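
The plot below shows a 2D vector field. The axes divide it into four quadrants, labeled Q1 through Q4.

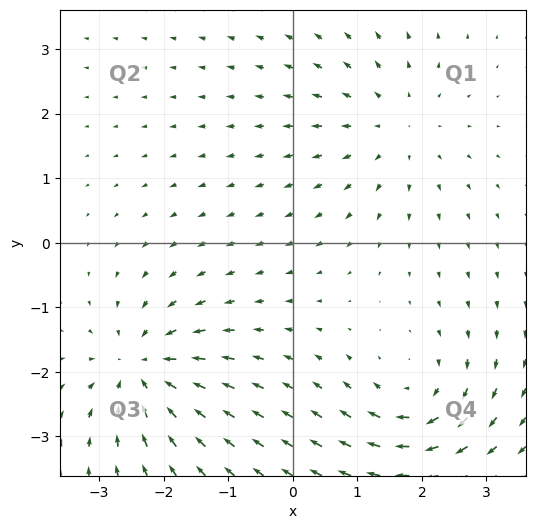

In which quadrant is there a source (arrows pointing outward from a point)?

Q1

The source sits at approximately (1.6, 1.8), which lies in quadrant Q1. The divergence there is about +2, positive as expected for a source.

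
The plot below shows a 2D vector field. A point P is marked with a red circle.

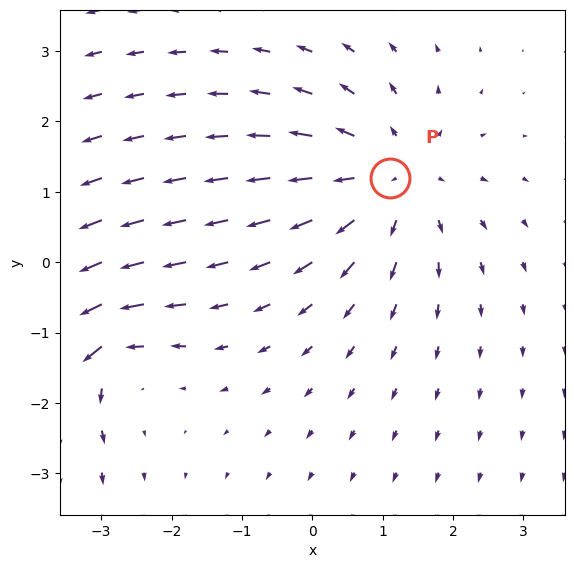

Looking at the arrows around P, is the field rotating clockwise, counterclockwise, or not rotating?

Near P at (1.1, 1.2) the arrows show no circulation. The curl there is ≈0.

not rotating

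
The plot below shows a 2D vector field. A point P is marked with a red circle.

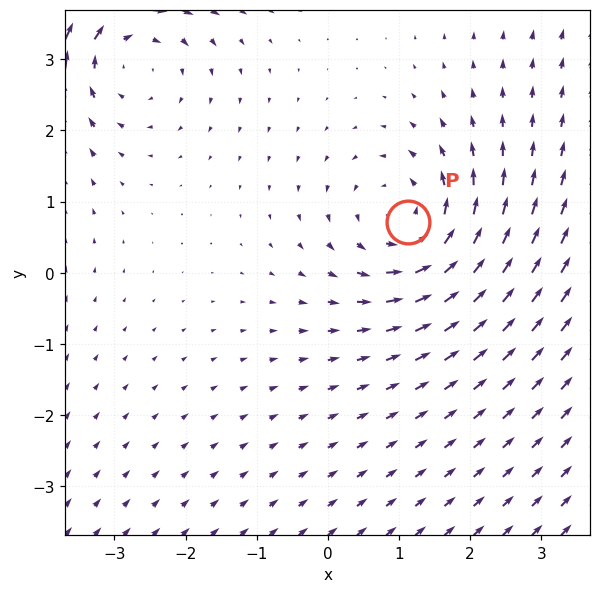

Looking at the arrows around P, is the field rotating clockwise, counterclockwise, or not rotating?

counterclockwise

Near P at (1.1, 0.7) the arrows circulate counterclockwise. The curl (z-component) there is about +3; positive curl means counterclockwise rotation.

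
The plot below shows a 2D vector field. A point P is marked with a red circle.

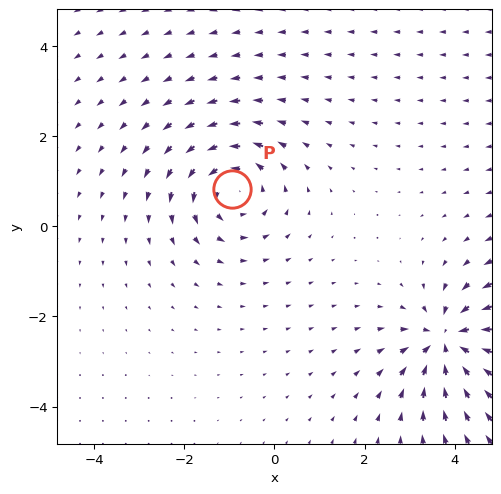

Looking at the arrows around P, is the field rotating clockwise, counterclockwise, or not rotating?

Near P at (-1.0, 0.8) the arrows circulate counterclockwise. The curl (z-component) there is about +4; positive curl means counterclockwise rotation.

counterclockwise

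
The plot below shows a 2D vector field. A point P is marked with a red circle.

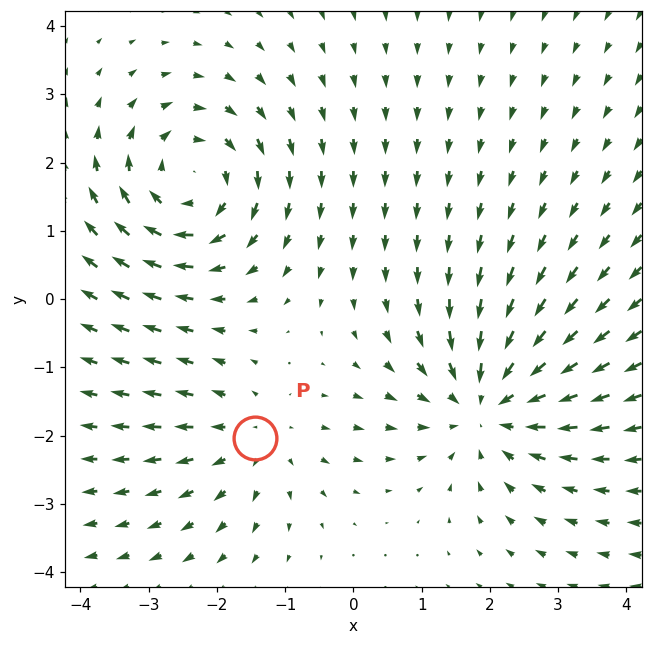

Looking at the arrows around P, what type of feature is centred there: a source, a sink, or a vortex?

source

At P (-1.4, -2.0) the arrows spread outward. Divergence about +2, curl ≈0 — positive divergence with near-zero curl is a source.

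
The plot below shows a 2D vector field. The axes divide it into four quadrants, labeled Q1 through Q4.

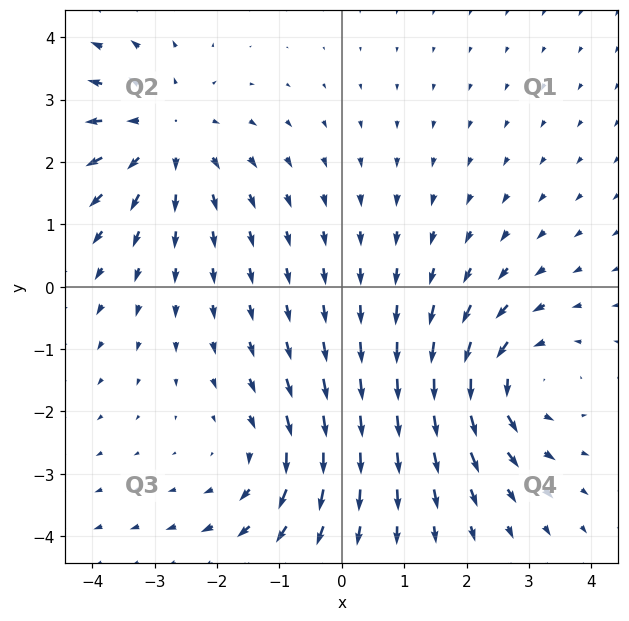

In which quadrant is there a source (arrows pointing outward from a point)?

The source sits at approximately (-2.8, 2.4), which lies in quadrant Q2. The divergence there is about +4, positive as expected for a source.

Q2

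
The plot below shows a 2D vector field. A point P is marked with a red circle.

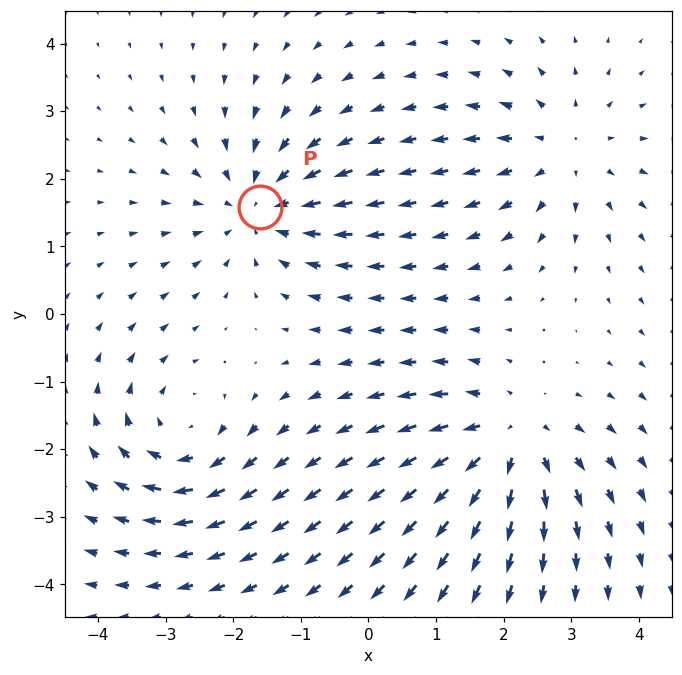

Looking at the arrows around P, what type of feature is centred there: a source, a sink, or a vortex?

sink

At P (-1.6, 1.6) the arrows converge inward. Divergence about -4, curl ≈0 — negative divergence with near-zero curl is a sink.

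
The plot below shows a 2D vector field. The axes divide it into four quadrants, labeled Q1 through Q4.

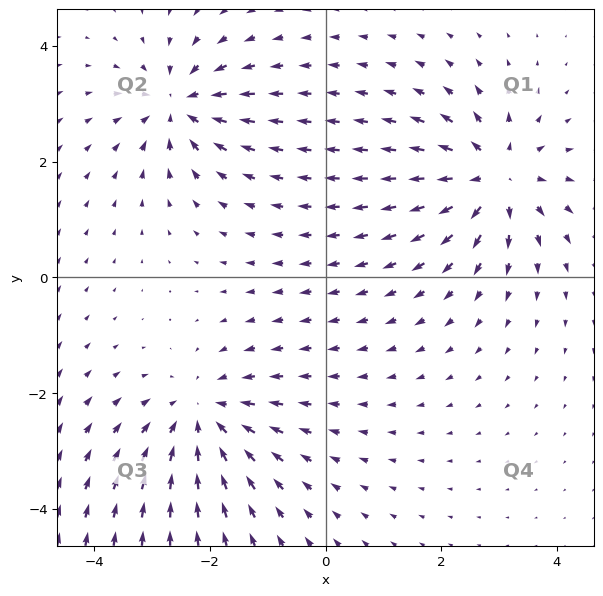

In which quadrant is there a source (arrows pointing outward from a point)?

The source sits at approximately (2.9, 1.7), which lies in quadrant Q1. The divergence there is about +5, positive as expected for a source.

Q1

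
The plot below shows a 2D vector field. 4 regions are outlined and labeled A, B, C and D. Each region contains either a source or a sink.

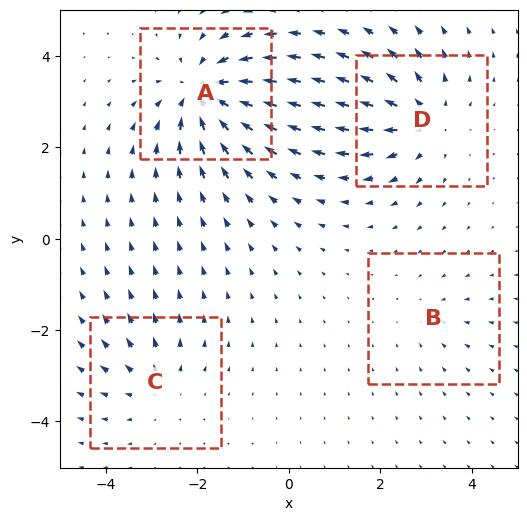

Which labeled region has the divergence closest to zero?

B

Divergence at each region's feature centre — A: about -7, B: about -2, C: about +3, D: about +5. Region B is closest to zero.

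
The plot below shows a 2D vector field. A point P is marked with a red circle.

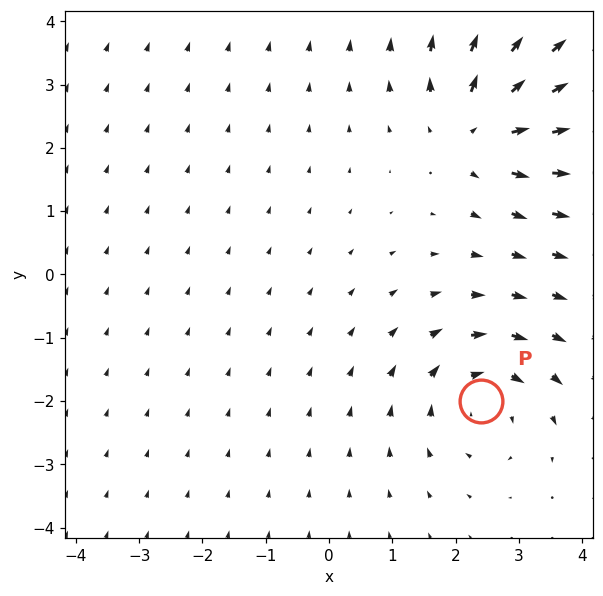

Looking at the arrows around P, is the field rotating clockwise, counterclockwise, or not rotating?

Near P at (2.4, -2.0) the arrows circulate clockwise. The curl (z-component) there is about -3; negative curl means clockwise rotation.

clockwise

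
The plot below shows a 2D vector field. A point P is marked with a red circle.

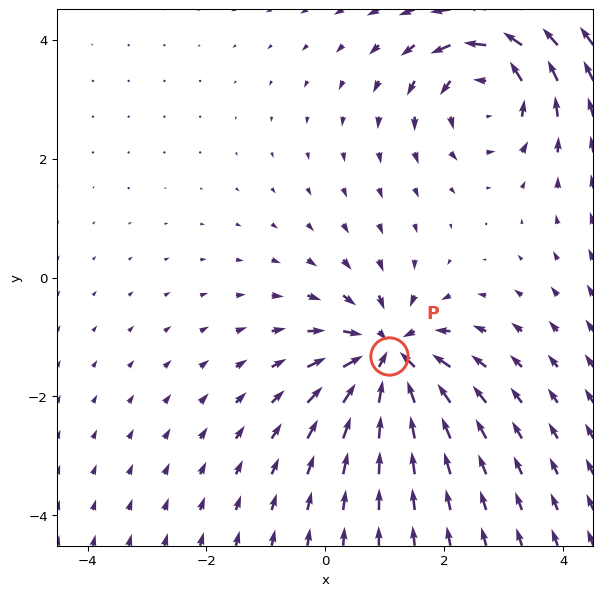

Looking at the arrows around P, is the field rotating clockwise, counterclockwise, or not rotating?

Near P at (1.1, -1.3) the arrows show no circulation. The curl there is ≈0.

not rotating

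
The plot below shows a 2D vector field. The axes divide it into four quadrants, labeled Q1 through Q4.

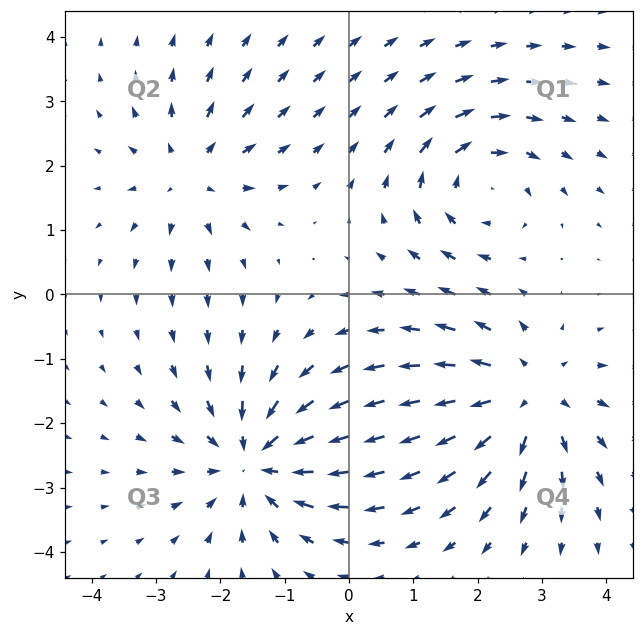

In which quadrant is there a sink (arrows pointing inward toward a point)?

The sink sits at approximately (-1.4, -2.6), which lies in quadrant Q3. The divergence there is about -5, negative as expected for a sink.

Q3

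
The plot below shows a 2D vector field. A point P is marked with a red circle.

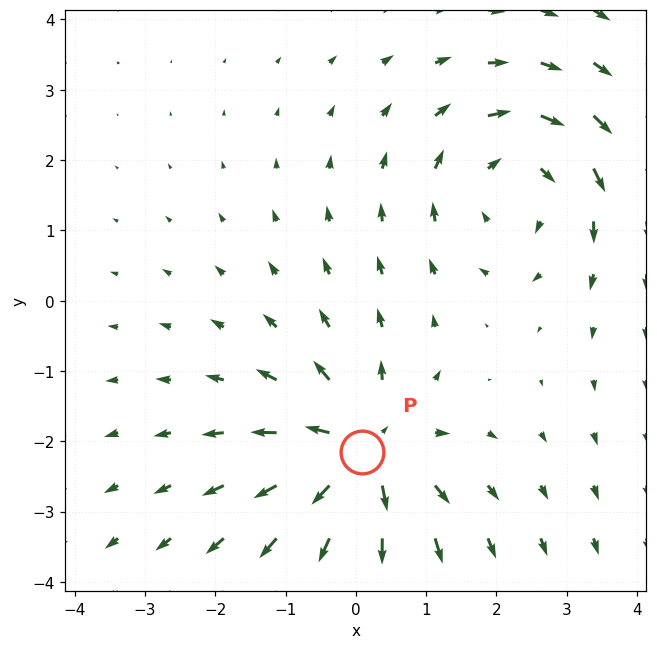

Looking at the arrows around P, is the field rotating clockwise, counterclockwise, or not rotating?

Near P at (0.1, -2.2) the arrows show no circulation. The curl there is ≈0.

not rotating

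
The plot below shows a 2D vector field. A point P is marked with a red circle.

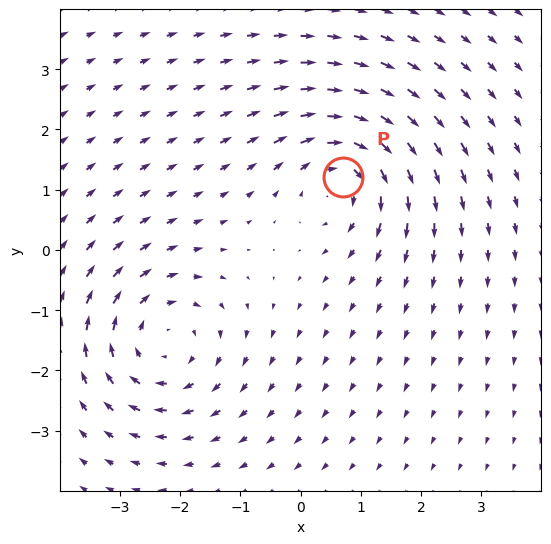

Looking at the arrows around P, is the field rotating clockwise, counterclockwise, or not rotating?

clockwise

Near P at (0.7, 1.2) the arrows circulate clockwise. The curl (z-component) there is about -4; negative curl means clockwise rotation.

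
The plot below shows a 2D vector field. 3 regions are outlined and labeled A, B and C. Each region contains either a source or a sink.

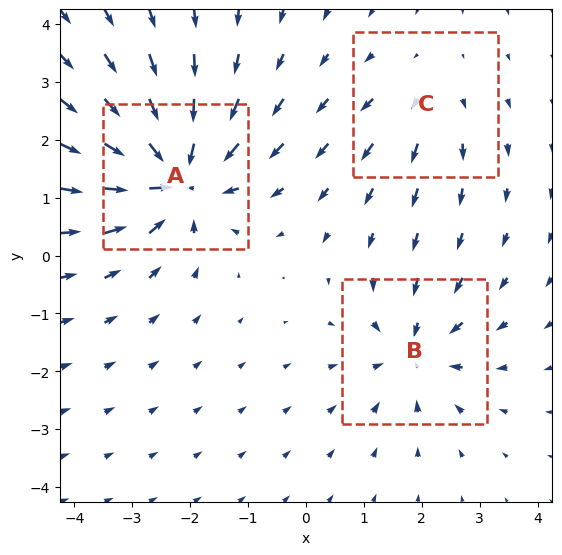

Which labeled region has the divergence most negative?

A

Divergence at each region's feature centre — A: about -6, B: about -3, C: about +2. Region A is most negative.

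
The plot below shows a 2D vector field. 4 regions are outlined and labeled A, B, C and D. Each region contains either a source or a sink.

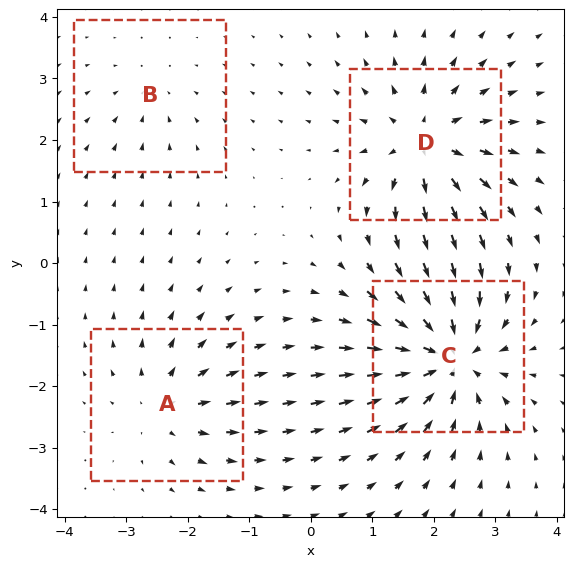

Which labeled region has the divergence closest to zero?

B

Divergence at each region's feature centre — A: about +4, B: about -3, C: about -8, D: about +7. Region B is closest to zero.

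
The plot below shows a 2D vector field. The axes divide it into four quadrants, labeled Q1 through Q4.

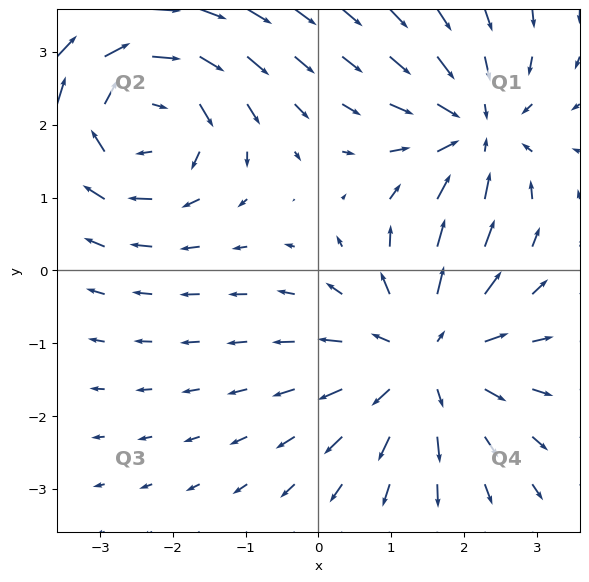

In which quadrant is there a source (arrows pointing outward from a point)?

The source sits at approximately (1.5, -1.2), which lies in quadrant Q4. The divergence there is about +4, positive as expected for a source.

Q4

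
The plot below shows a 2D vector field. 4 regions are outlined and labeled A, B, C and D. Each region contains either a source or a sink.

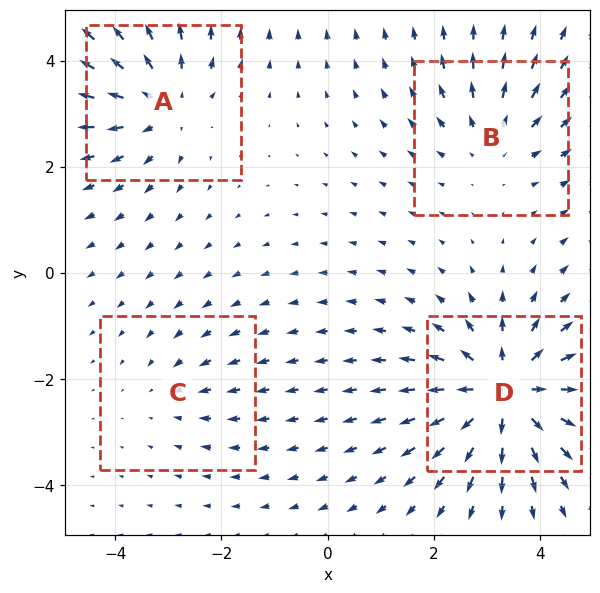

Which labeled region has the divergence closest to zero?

Divergence at each region's feature centre — A: about +4, B: about +3, C: about -2, D: about +7. Region C is closest to zero.

C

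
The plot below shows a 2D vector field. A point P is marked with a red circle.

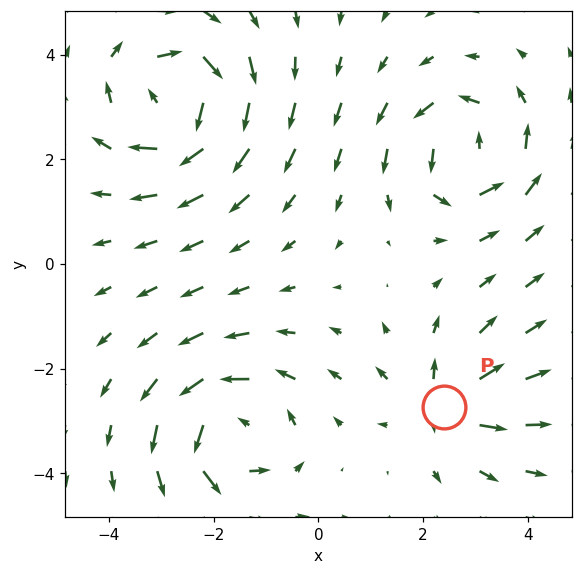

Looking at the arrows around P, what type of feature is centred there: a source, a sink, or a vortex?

source

At P (2.4, -2.7) the arrows spread outward. Divergence about +4, curl ≈0 — positive divergence with near-zero curl is a source.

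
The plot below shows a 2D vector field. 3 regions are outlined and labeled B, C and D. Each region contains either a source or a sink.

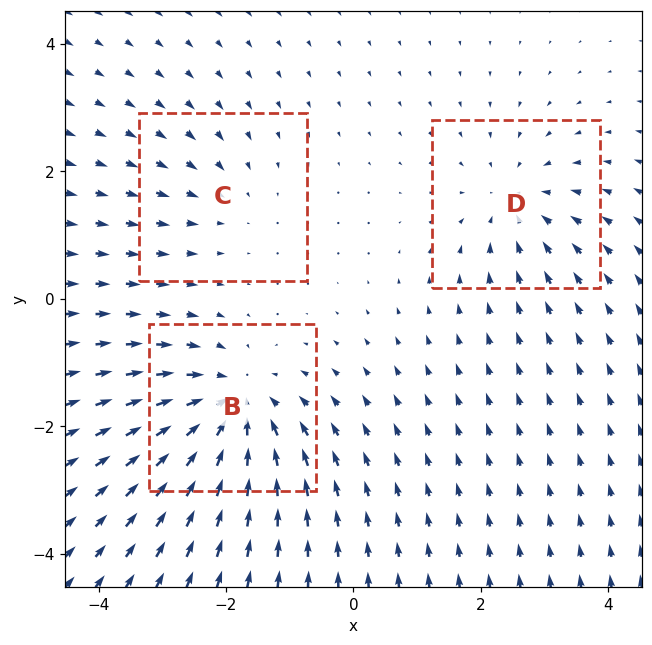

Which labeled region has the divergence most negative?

Divergence at each region's feature centre — B: about -5, C: about -2, D: about -3. Region B is most negative.

B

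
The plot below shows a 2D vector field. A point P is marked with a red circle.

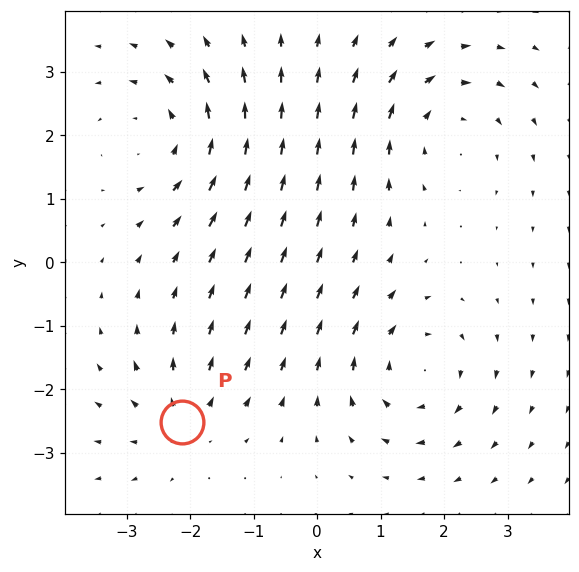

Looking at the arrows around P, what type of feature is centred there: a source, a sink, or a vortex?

At P (-2.1, -2.5) the arrows spread outward. Divergence about +3, curl ≈0 — positive divergence with near-zero curl is a source.

source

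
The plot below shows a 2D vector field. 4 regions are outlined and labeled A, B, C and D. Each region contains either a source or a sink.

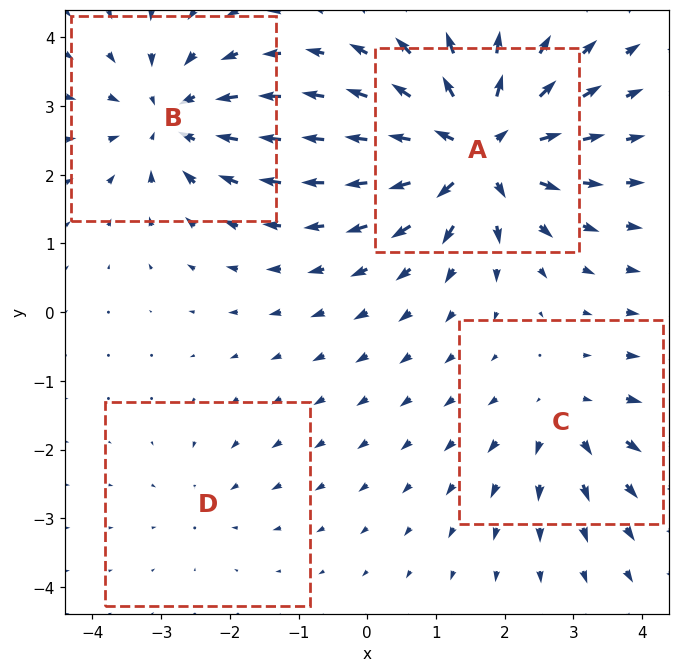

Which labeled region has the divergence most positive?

A

Divergence at each region's feature centre — A: about +8, B: about -5, C: about +4, D: about -2. Region A is most positive.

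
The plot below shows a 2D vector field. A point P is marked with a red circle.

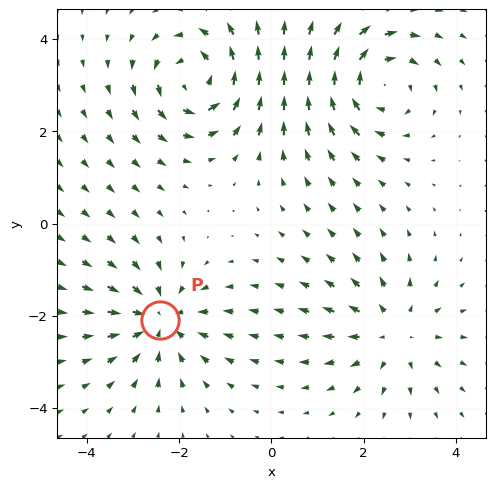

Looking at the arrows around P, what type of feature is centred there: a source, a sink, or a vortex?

sink

At P (-2.4, -2.1) the arrows converge inward. Divergence about -4, curl ≈0 — negative divergence with near-zero curl is a sink.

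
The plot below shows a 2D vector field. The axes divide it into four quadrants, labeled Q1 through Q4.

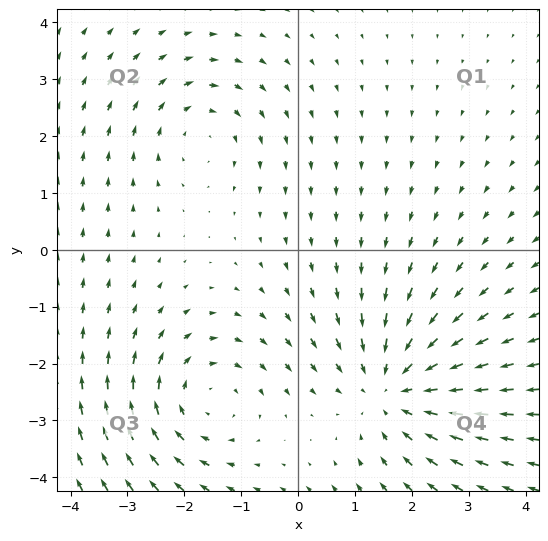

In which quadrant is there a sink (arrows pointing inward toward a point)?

Q4

The sink sits at approximately (1.7, -2.4), which lies in quadrant Q4. The divergence there is about -4, negative as expected for a sink.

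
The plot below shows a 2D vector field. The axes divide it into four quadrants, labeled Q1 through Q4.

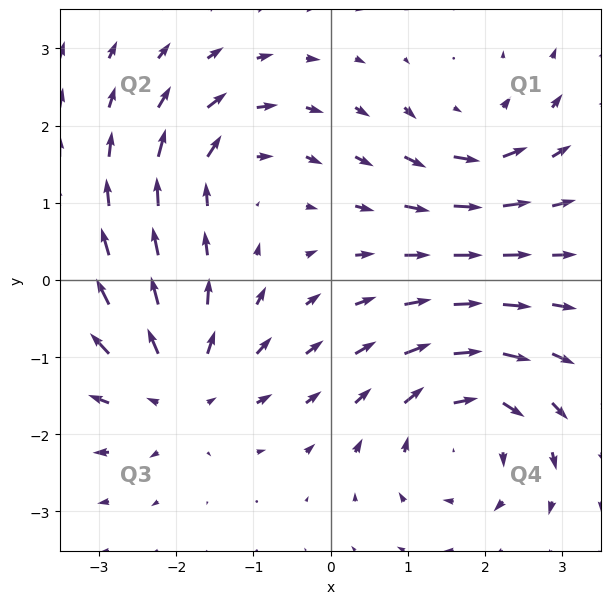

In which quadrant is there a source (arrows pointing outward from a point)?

The source sits at approximately (-2.0, -1.4), which lies in quadrant Q3. The divergence there is about +5, positive as expected for a source.

Q3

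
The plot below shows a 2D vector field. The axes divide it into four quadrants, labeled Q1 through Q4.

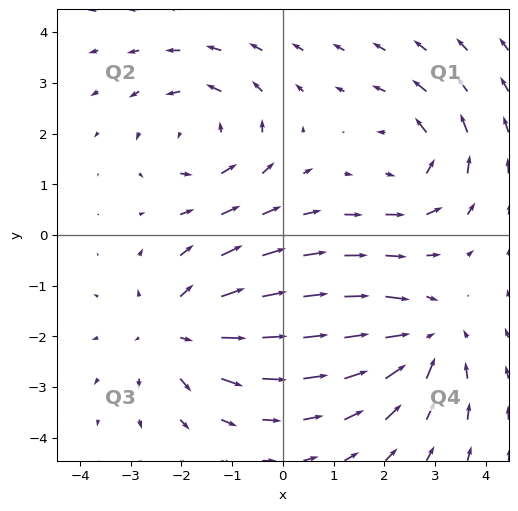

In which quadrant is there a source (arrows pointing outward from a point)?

The source sits at approximately (-2.1, -1.9), which lies in quadrant Q3. The divergence there is about +4, positive as expected for a source.

Q3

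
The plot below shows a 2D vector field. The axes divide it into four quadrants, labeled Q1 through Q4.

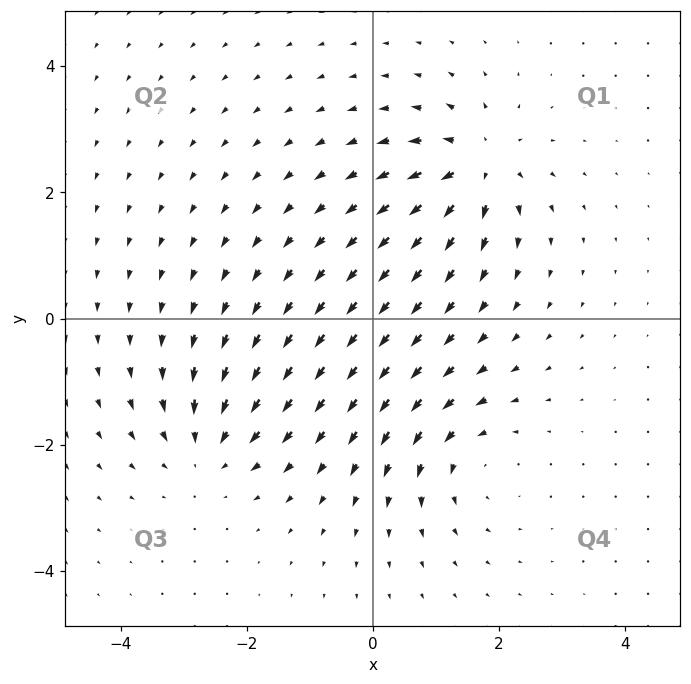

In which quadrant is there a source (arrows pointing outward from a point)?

Q1

The source sits at approximately (1.7, 2.4), which lies in quadrant Q1. The divergence there is about +4, positive as expected for a source.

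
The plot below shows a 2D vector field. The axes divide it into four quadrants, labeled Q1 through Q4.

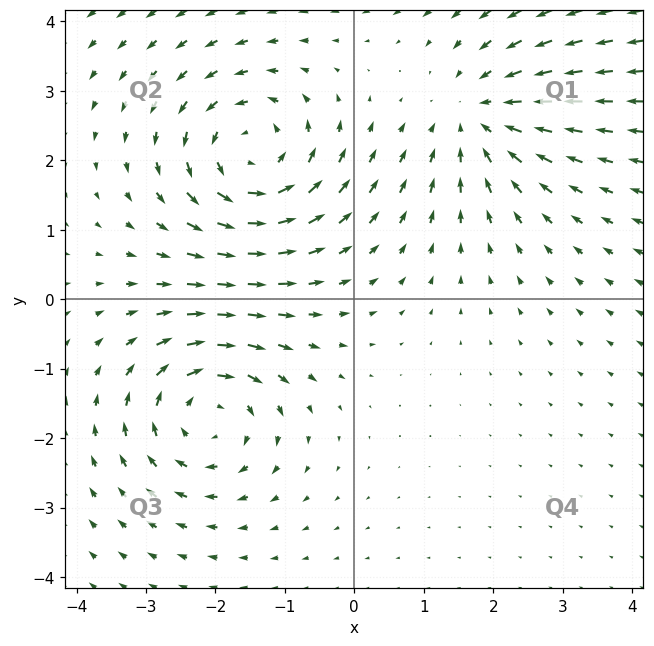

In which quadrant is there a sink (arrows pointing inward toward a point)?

Q1

The sink sits at approximately (1.8, 2.6), which lies in quadrant Q1. The divergence there is about -4, negative as expected for a sink.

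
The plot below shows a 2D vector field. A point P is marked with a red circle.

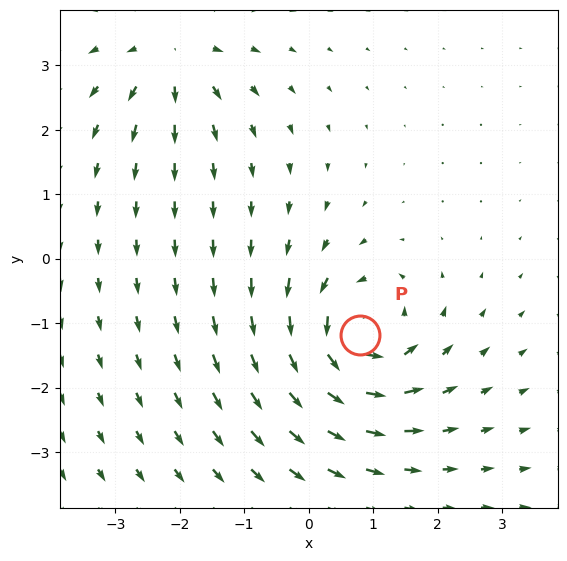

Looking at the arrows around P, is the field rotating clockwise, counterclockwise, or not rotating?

Near P at (0.8, -1.2) the arrows circulate counterclockwise. The curl (z-component) there is about +5; positive curl means counterclockwise rotation.

counterclockwise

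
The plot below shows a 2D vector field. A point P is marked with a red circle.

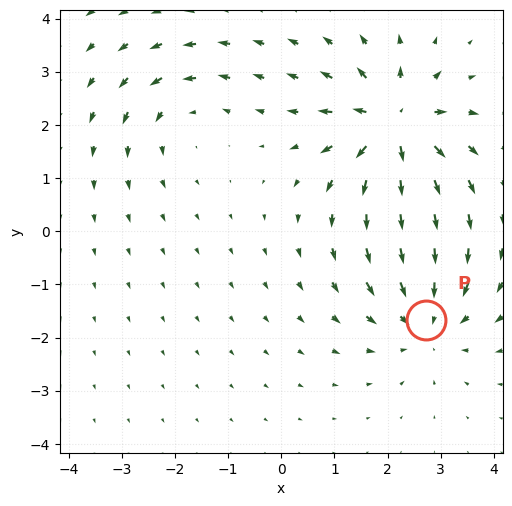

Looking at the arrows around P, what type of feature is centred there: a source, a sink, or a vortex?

At P (2.7, -1.7) the arrows converge inward. Divergence about -3, curl ≈0 — negative divergence with near-zero curl is a sink.

sink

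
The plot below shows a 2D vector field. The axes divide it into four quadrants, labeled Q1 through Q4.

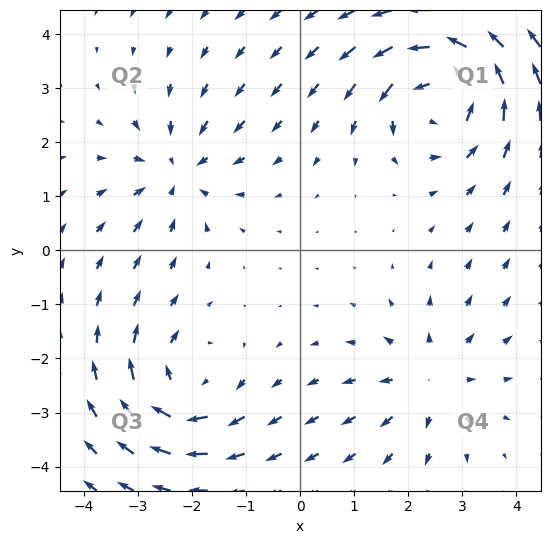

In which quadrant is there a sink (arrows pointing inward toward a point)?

The sink sits at approximately (-2.3, 1.5), which lies in quadrant Q2. The divergence there is about -3, negative as expected for a sink.

Q2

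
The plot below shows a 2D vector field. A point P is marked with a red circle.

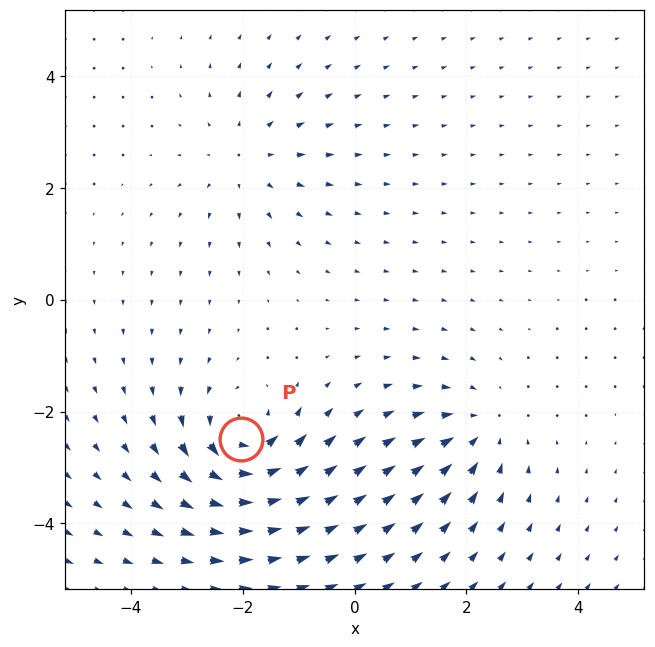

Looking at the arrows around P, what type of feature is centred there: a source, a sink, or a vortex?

vortex

At P (-2.0, -2.5) the arrows circulate counterclockwise. Divergence ≈0, curl about +5 — near-zero divergence with nonzero curl is a vortex.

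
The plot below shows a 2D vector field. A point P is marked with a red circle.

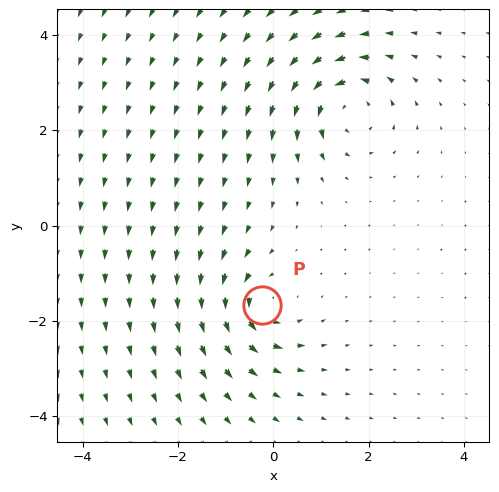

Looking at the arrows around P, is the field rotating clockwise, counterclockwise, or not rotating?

counterclockwise

Near P at (-0.2, -1.7) the arrows circulate counterclockwise. The curl (z-component) there is about +5; positive curl means counterclockwise rotation.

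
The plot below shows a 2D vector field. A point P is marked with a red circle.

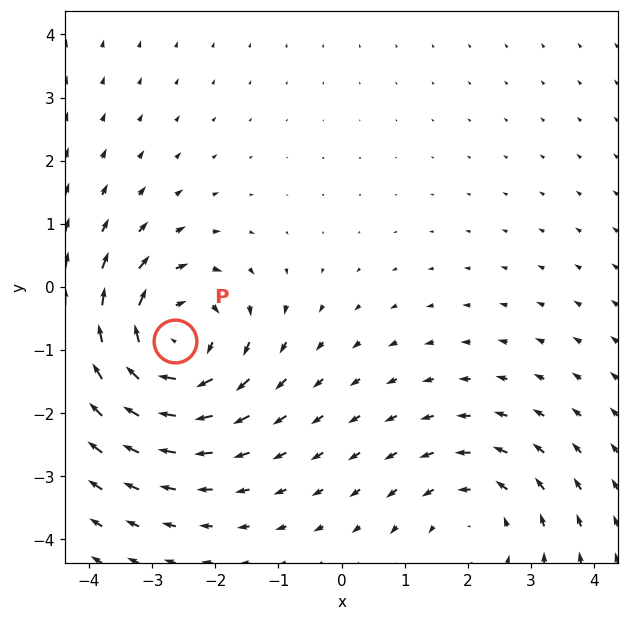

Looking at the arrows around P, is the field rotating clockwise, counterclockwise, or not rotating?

Near P at (-2.6, -0.9) the arrows circulate clockwise. The curl (z-component) there is about -5; negative curl means clockwise rotation.

clockwise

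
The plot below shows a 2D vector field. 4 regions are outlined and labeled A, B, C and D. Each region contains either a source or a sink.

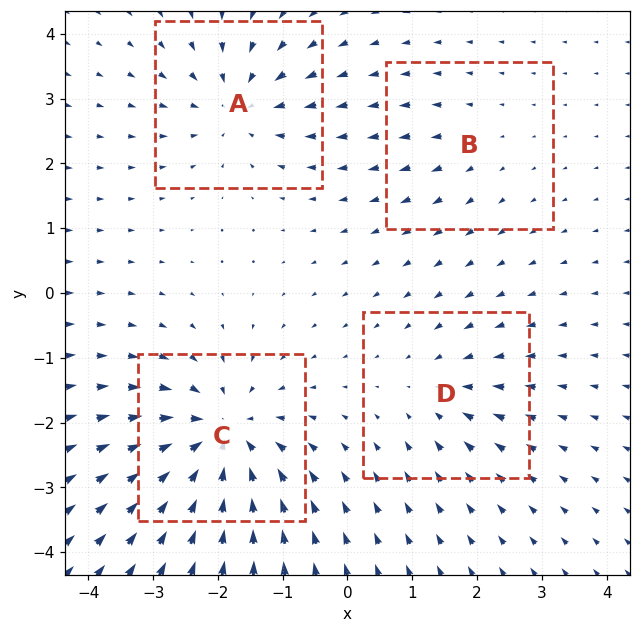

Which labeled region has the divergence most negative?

Divergence at each region's feature centre — A: about -5, B: about +2, C: about -8, D: about -3. Region C is most negative.

C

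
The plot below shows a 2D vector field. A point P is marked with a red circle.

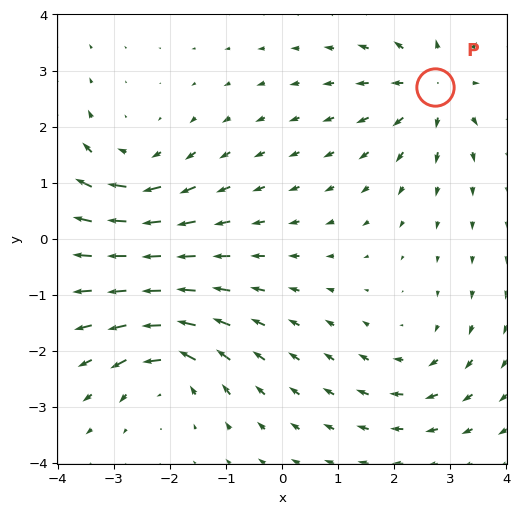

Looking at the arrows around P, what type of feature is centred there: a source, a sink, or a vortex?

source

At P (2.7, 2.7) the arrows spread outward. Divergence about +5, curl ≈0 — positive divergence with near-zero curl is a source.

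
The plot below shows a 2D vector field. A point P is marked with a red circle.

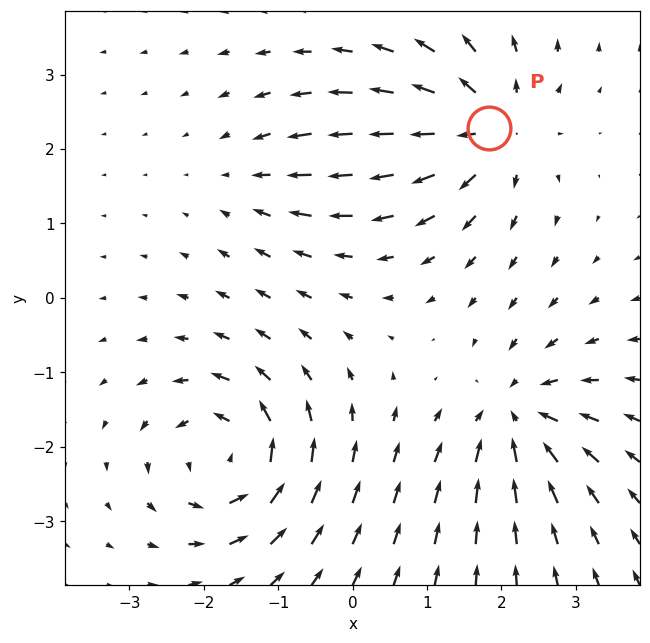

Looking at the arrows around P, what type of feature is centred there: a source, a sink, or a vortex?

source

At P (1.8, 2.3) the arrows spread outward. Divergence about +6, curl ≈0 — positive divergence with near-zero curl is a source.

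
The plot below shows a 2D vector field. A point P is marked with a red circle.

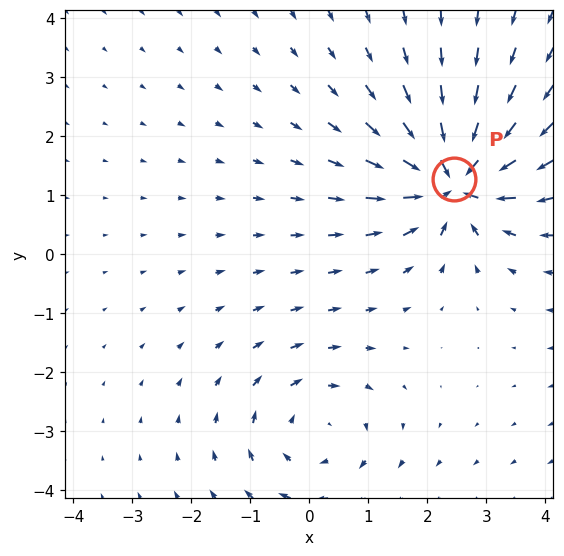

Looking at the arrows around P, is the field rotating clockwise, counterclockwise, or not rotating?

Near P at (2.4, 1.3) the arrows show no circulation. The curl there is ≈0.

not rotating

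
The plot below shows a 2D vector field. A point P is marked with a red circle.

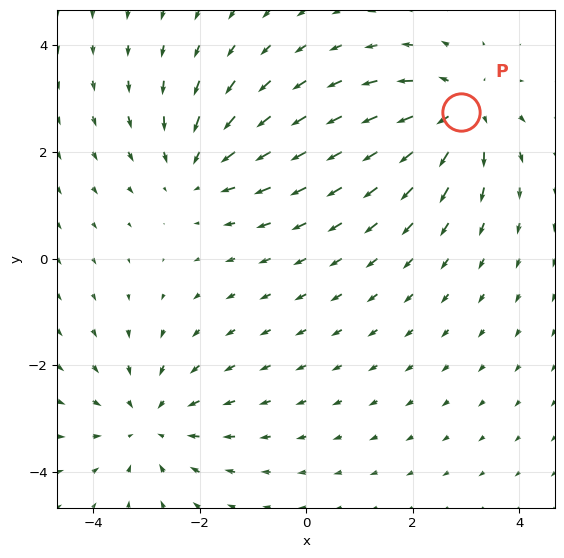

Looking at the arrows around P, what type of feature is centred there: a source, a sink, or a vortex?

source

At P (2.9, 2.7) the arrows spread outward. Divergence about +5, curl ≈0 — positive divergence with near-zero curl is a source.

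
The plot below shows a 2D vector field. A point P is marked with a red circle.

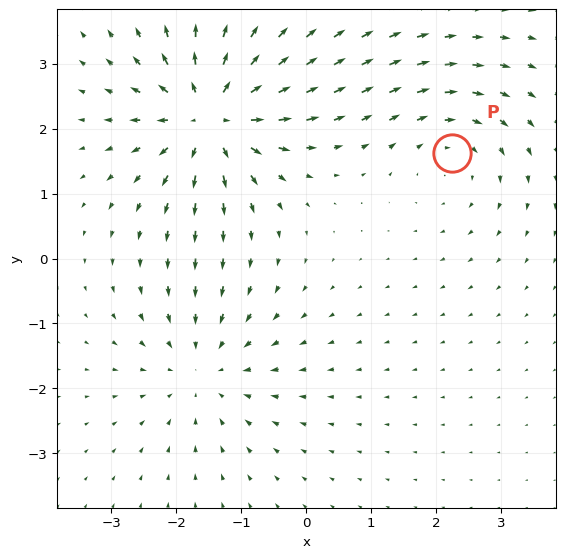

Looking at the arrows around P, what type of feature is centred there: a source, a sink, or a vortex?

At P (2.2, 1.6) the arrows circulate clockwise. Divergence ≈0, curl about -3 — near-zero divergence with nonzero curl is a vortex.

vortex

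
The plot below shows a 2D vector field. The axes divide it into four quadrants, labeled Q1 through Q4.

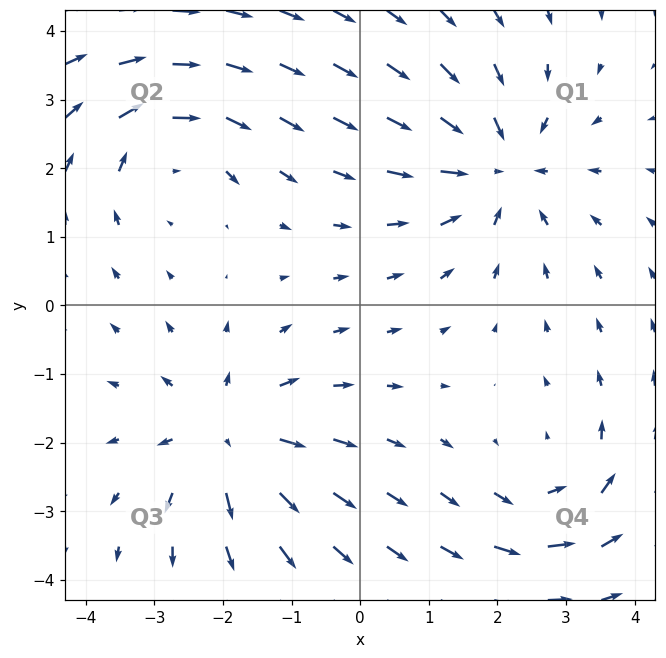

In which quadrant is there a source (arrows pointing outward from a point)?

Q3

The source sits at approximately (-1.9, -1.9), which lies in quadrant Q3. The divergence there is about +4, positive as expected for a source.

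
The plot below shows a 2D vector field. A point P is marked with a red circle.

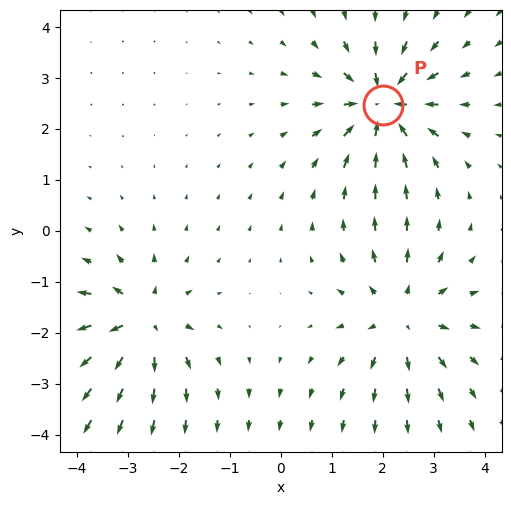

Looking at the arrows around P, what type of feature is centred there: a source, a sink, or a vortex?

At P (2.0, 2.5) the arrows converge inward. Divergence about -6, curl ≈0 — negative divergence with near-zero curl is a sink.

sink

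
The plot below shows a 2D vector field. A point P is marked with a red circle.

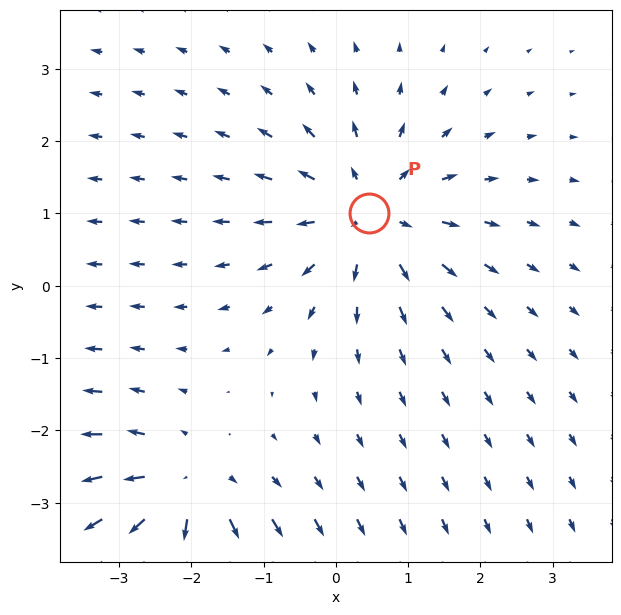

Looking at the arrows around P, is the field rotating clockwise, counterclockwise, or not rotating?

Near P at (0.5, 1.0) the arrows show no circulation. The curl there is ≈0.

not rotating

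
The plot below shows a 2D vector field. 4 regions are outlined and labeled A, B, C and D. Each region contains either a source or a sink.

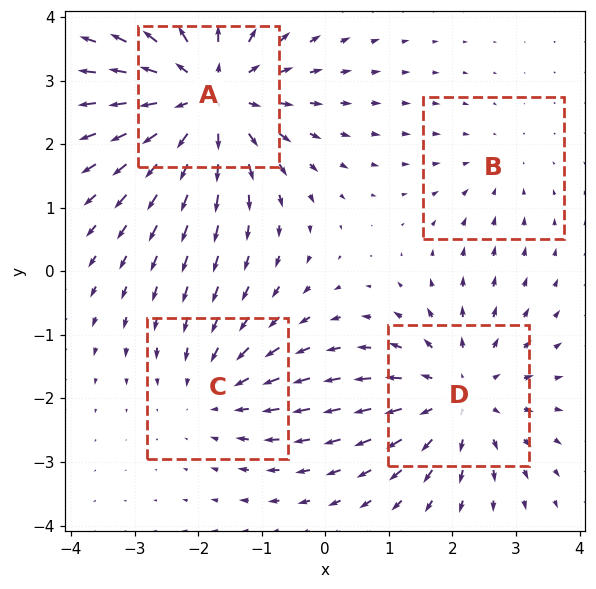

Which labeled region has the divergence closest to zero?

Divergence at each region's feature centre — A: about +5, B: about -2, C: about -3, D: about +4. Region B is closest to zero.

B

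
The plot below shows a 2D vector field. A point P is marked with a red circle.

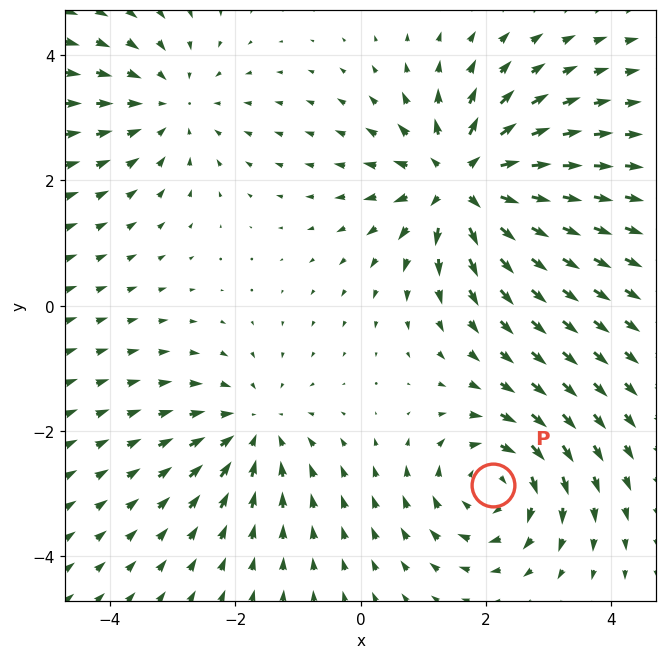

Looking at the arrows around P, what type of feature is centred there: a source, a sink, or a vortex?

vortex

At P (2.1, -2.9) the arrows circulate clockwise. Divergence ≈0, curl about -4 — near-zero divergence with nonzero curl is a vortex.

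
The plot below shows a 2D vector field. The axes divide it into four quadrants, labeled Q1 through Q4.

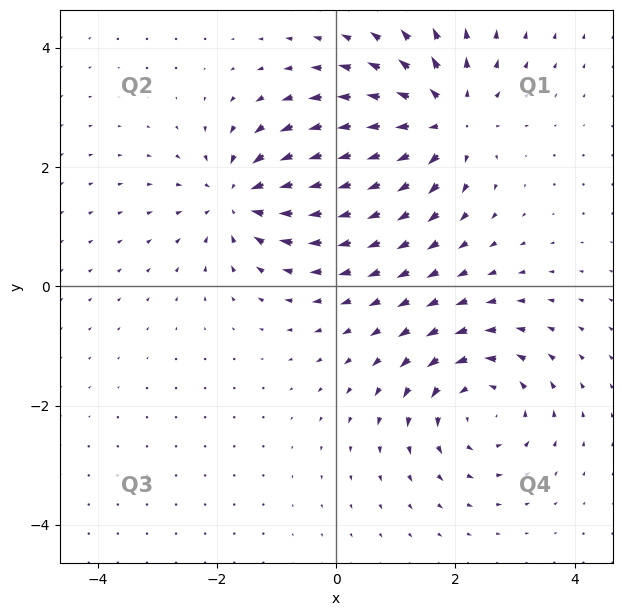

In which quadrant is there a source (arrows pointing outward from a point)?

Q1

The source sits at approximately (1.8, 2.8), which lies in quadrant Q1. The divergence there is about +4, positive as expected for a source.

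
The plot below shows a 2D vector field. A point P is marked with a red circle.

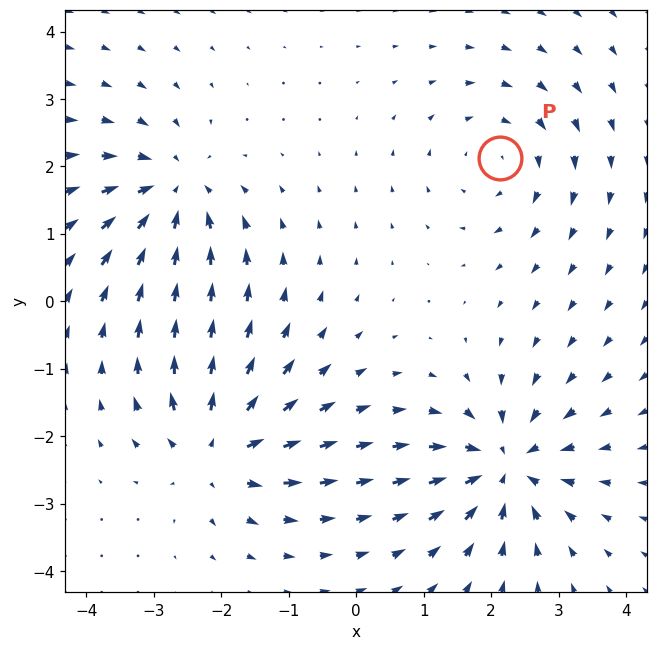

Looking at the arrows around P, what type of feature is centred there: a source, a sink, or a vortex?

At P (2.1, 2.1) the arrows circulate clockwise. Divergence ≈0, curl about -3 — near-zero divergence with nonzero curl is a vortex.

vortex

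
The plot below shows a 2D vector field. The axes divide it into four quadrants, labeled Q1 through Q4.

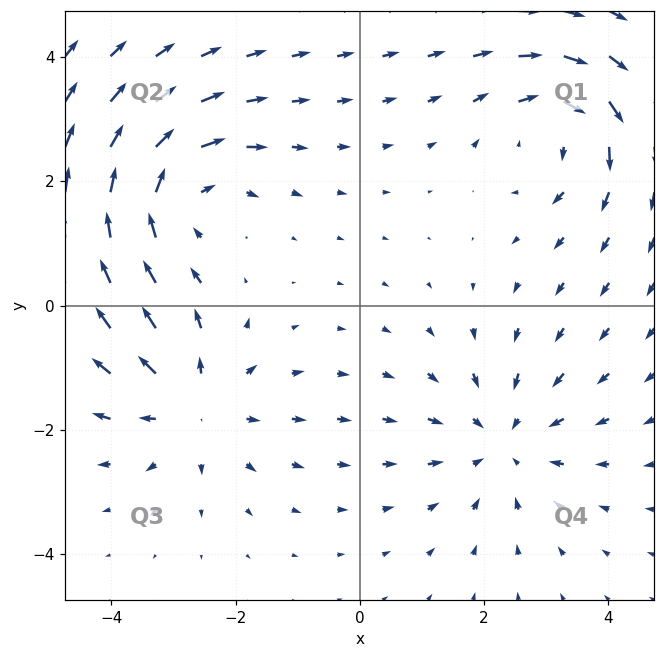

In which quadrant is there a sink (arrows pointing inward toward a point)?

The sink sits at approximately (2.3, -2.2), which lies in quadrant Q4. The divergence there is about -4, negative as expected for a sink.

Q4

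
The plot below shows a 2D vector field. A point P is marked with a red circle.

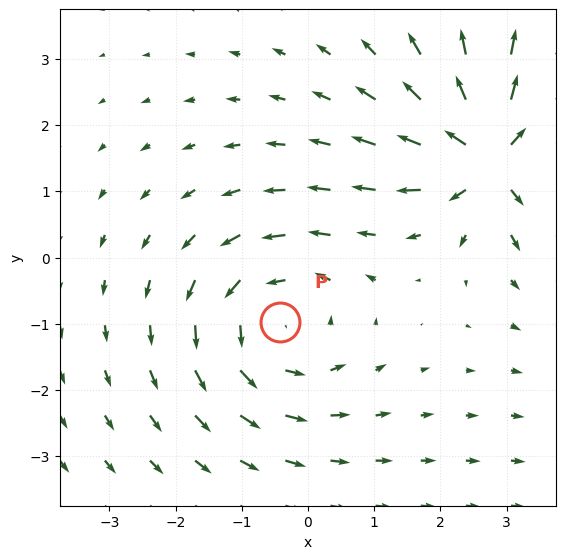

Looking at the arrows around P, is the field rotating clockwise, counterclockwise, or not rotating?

counterclockwise

Near P at (-0.4, -1.0) the arrows circulate counterclockwise. The curl (z-component) there is about +4; positive curl means counterclockwise rotation.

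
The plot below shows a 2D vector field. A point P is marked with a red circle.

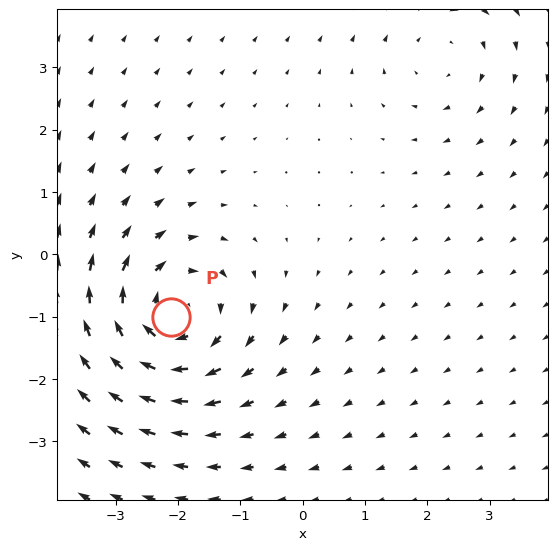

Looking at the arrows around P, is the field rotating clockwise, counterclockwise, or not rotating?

Near P at (-2.1, -1.0) the arrows circulate clockwise. The curl (z-component) there is about -5; negative curl means clockwise rotation.

clockwise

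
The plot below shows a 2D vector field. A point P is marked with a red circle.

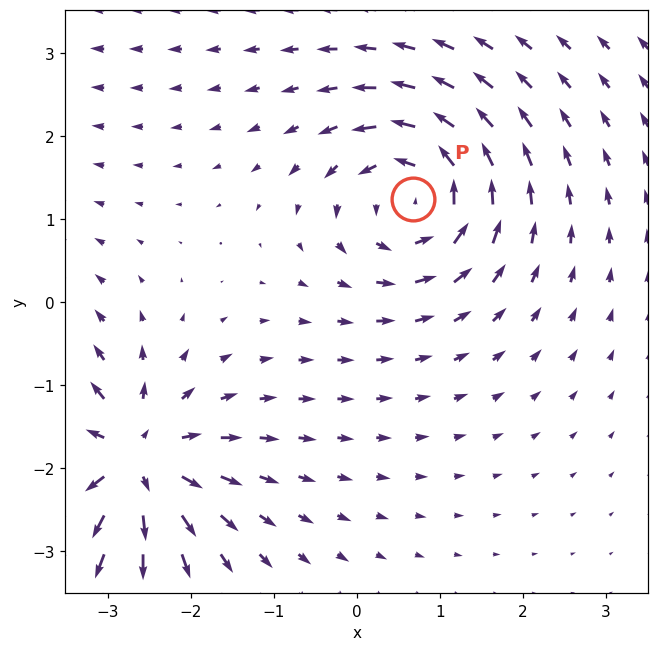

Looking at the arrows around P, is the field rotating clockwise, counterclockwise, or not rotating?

Near P at (0.7, 1.2) the arrows circulate counterclockwise. The curl (z-component) there is about +6; positive curl means counterclockwise rotation.

counterclockwise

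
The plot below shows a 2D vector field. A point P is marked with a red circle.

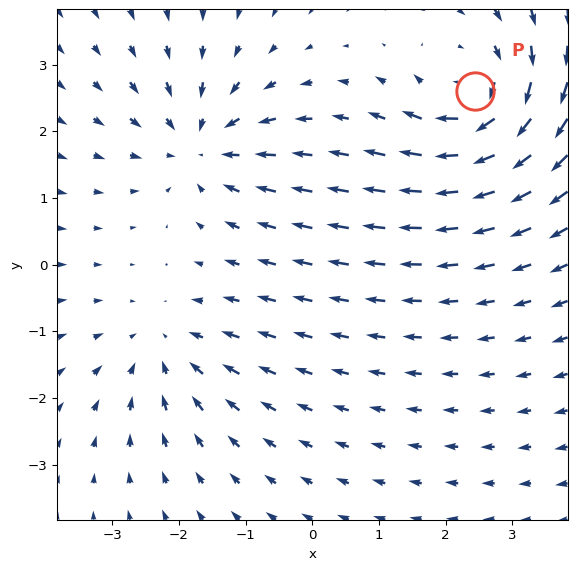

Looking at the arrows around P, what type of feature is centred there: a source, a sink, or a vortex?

At P (2.4, 2.6) the arrows circulate clockwise. Divergence ≈0, curl about -5 — near-zero divergence with nonzero curl is a vortex.

vortex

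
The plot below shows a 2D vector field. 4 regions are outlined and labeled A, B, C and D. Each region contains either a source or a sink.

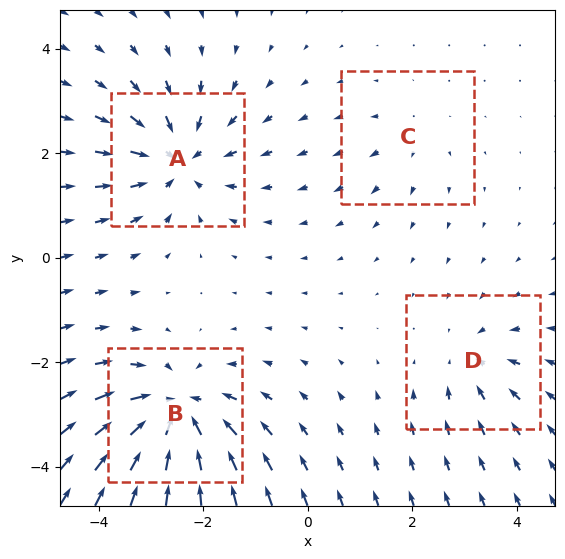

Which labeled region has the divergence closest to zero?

Divergence at each region's feature centre — A: about -6, B: about -7, C: about +2, D: about -3. Region C is closest to zero.

C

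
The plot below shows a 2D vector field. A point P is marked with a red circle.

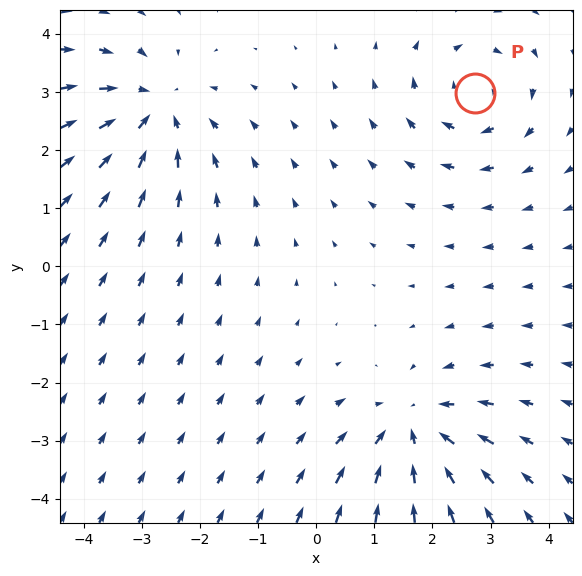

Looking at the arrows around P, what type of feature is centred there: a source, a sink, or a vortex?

vortex

At P (2.7, 3.0) the arrows circulate clockwise. Divergence ≈0, curl about -4 — near-zero divergence with nonzero curl is a vortex.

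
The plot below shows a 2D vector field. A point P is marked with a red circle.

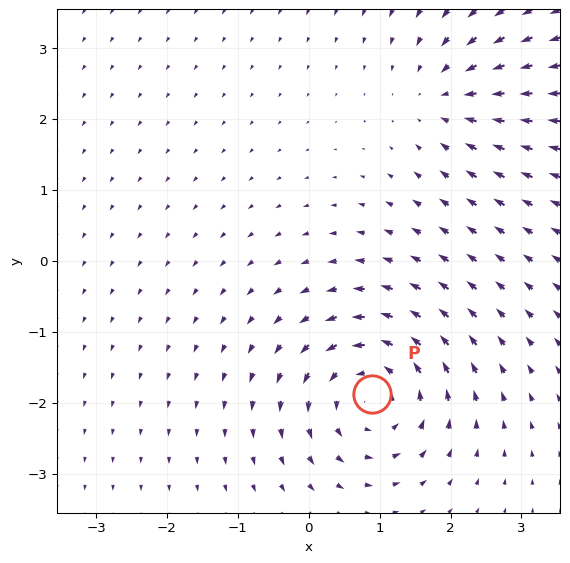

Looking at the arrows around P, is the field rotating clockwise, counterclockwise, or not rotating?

Near P at (0.9, -1.9) the arrows circulate counterclockwise. The curl (z-component) there is about +5; positive curl means counterclockwise rotation.

counterclockwise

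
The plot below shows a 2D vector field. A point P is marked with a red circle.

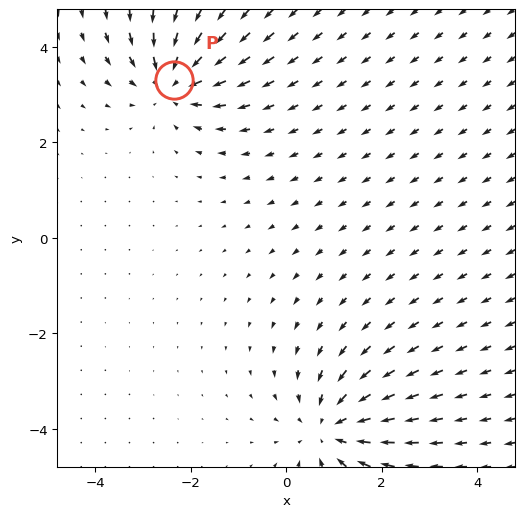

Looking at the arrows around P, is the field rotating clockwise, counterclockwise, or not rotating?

Near P at (-2.4, 3.3) the arrows show no circulation. The curl there is ≈0.

not rotating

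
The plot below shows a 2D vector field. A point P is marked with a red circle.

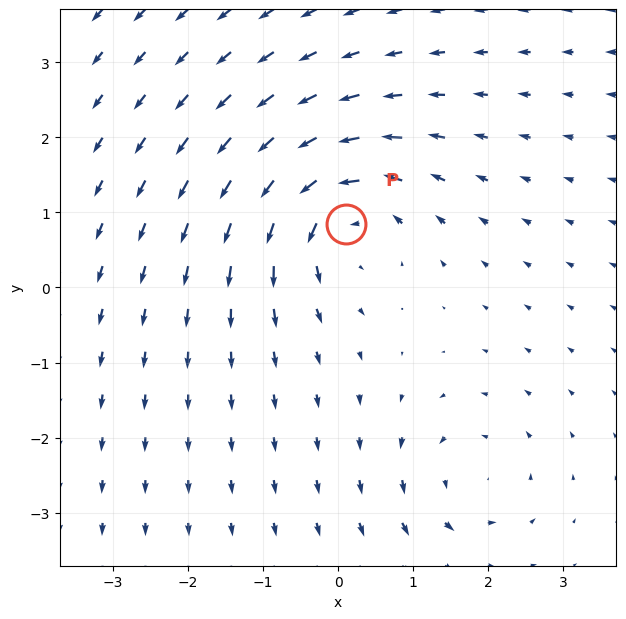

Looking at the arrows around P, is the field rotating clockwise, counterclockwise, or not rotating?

Near P at (0.1, 0.8) the arrows circulate counterclockwise. The curl (z-component) there is about +6; positive curl means counterclockwise rotation.

counterclockwise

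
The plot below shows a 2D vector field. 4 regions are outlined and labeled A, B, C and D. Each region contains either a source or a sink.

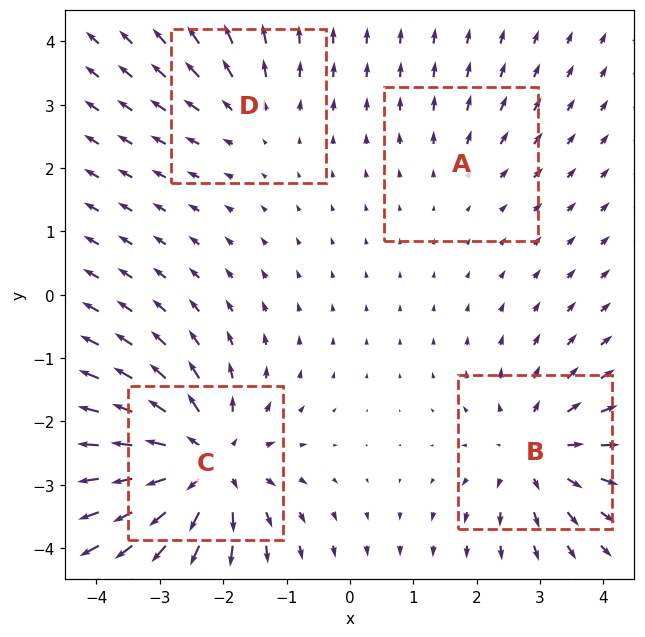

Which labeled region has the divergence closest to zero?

Divergence at each region's feature centre — A: about +2, B: about +5, C: about +8, D: about +3. Region A is closest to zero.

A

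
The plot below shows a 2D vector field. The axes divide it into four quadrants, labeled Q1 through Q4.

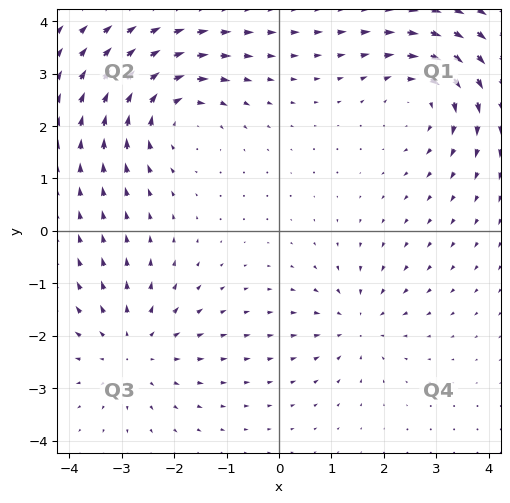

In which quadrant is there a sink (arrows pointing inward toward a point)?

Q4

The sink sits at approximately (1.5, -1.8), which lies in quadrant Q4. The divergence there is about -4, negative as expected for a sink.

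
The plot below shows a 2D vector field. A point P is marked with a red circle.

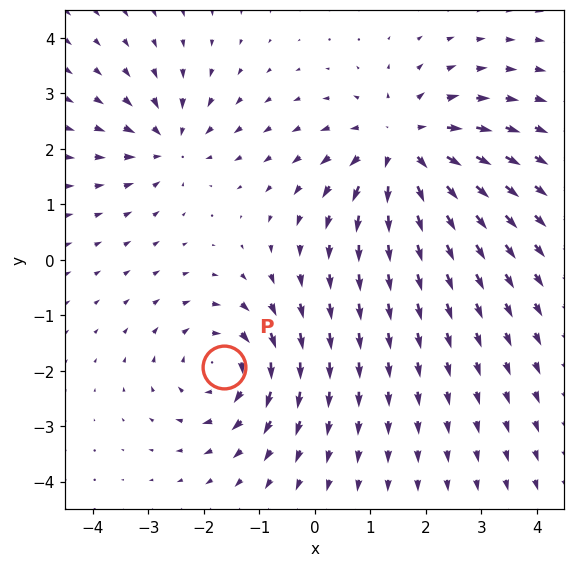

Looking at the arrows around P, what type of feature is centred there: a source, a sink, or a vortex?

vortex

At P (-1.6, -1.9) the arrows circulate clockwise. Divergence ≈0, curl about -4 — near-zero divergence with nonzero curl is a vortex.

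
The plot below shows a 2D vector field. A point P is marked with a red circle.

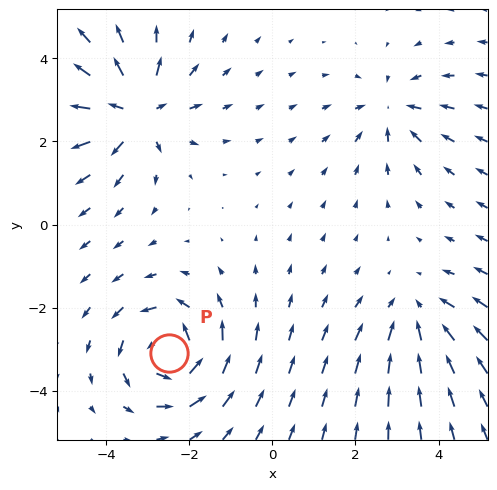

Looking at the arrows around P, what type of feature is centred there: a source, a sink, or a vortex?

vortex

At P (-2.5, -3.1) the arrows circulate counterclockwise. Divergence ≈0, curl about +6 — near-zero divergence with nonzero curl is a vortex.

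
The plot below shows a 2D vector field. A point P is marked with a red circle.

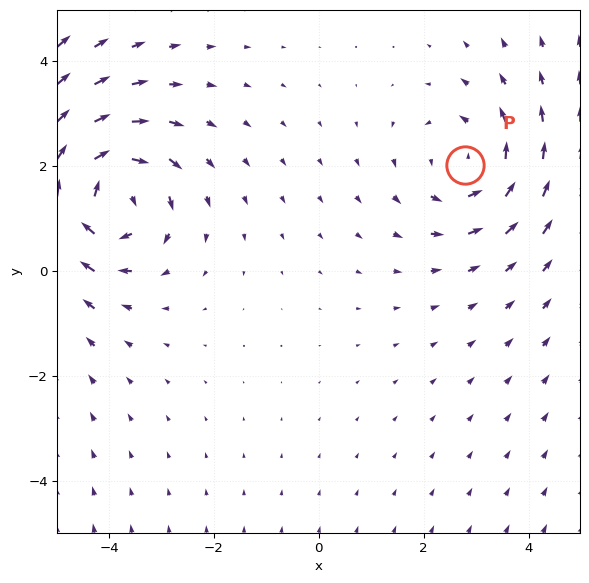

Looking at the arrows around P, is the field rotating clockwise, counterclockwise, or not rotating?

Near P at (2.8, 2.0) the arrows circulate counterclockwise. The curl (z-component) there is about +3; positive curl means counterclockwise rotation.

counterclockwise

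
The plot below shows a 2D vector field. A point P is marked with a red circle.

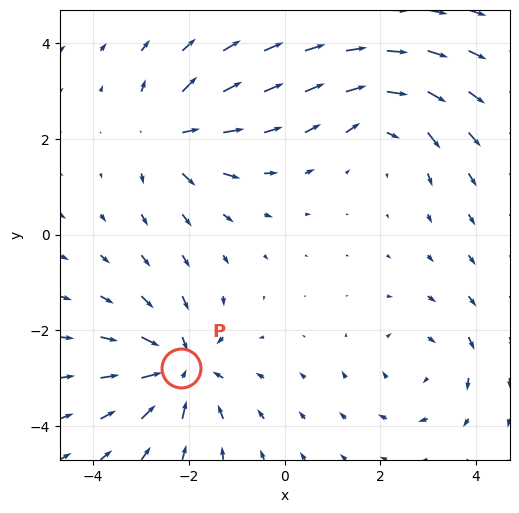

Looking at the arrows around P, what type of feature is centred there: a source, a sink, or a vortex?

At P (-2.2, -2.8) the arrows converge inward. Divergence about -5, curl ≈0 — negative divergence with near-zero curl is a sink.

sink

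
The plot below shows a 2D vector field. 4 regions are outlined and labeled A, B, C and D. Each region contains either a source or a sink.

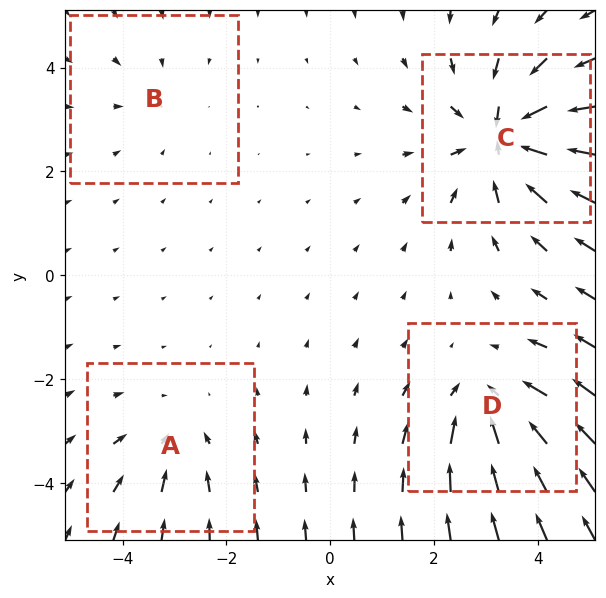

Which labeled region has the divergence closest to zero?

B

Divergence at each region's feature centre — A: about -3, B: about -2, C: about -7, D: about -5. Region B is closest to zero.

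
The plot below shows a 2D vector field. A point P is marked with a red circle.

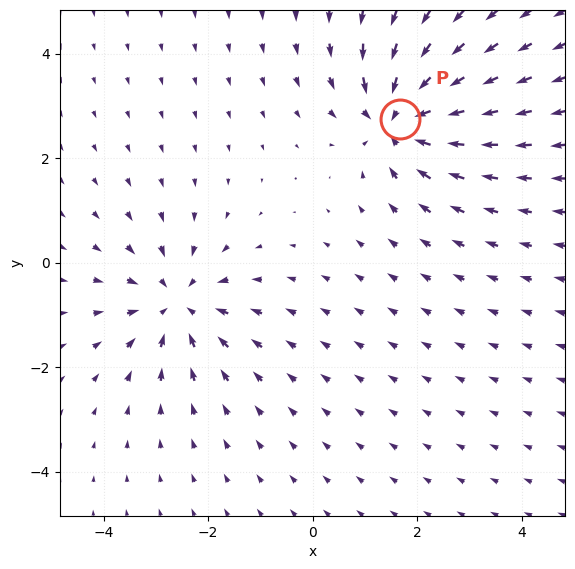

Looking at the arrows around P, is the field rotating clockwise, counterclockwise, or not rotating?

Near P at (1.7, 2.7) the arrows show no circulation. The curl there is ≈0.

not rotating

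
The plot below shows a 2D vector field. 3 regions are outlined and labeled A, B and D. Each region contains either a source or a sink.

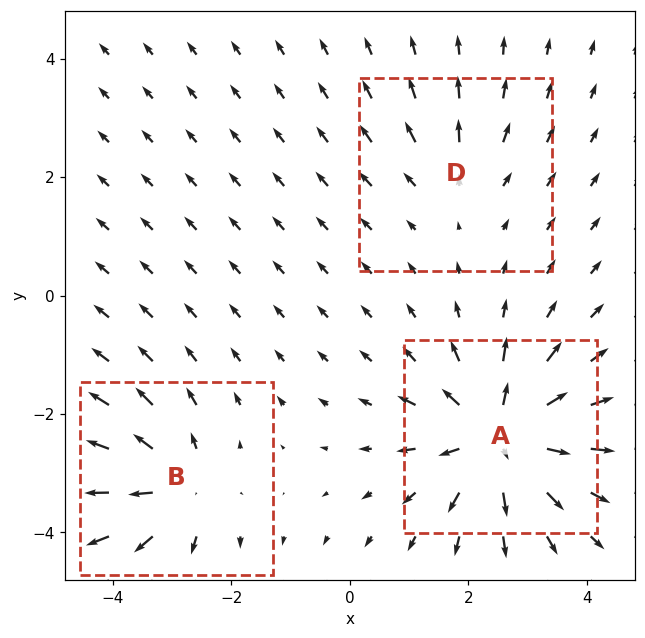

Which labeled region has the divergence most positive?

A

Divergence at each region's feature centre — A: about +6, B: about +4, D: about +2. Region A is most positive.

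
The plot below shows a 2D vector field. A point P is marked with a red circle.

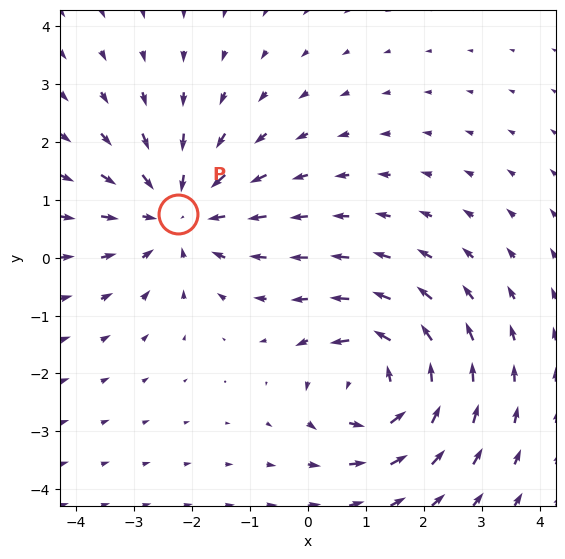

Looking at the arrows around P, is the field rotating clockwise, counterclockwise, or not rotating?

not rotating

Near P at (-2.2, 0.8) the arrows show no circulation. The curl there is ≈0.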